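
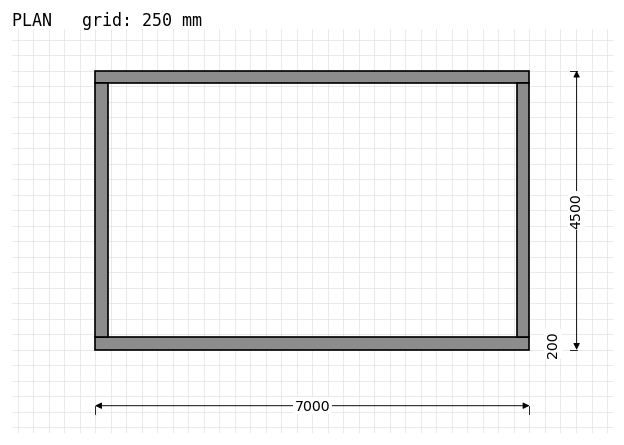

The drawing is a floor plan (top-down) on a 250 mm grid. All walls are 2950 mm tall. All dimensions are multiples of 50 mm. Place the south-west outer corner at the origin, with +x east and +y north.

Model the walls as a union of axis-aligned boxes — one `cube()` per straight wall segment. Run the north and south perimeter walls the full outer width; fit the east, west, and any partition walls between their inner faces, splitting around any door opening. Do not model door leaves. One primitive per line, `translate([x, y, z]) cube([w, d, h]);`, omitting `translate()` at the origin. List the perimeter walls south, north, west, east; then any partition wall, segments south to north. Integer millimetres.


cube([7000, 200, 2950]);
translate([0, 4300, 0]) cube([7000, 200, 2950]);
translate([0, 200, 0]) cube([200, 4100, 2950]);
translate([6800, 200, 0]) cube([200, 4100, 2950]);


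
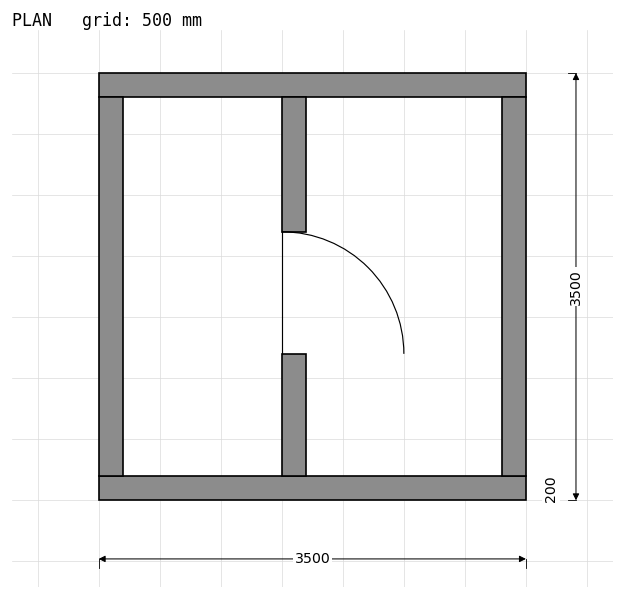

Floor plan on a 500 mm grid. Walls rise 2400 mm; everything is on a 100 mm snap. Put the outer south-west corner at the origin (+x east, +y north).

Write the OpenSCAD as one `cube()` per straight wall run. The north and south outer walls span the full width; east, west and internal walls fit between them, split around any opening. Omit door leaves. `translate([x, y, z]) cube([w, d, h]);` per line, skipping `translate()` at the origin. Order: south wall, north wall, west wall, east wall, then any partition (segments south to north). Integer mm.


cube([3500, 200, 2400]);
translate([0, 3300, 0]) cube([3500, 200, 2400]);
translate([0, 200, 0]) cube([200, 3100, 2400]);
translate([3300, 200, 0]) cube([200, 3100, 2400]);
translate([1500, 200, 0]) cube([200, 1000, 2400]);
translate([1500, 2200, 0]) cube([200, 1100, 2400]);


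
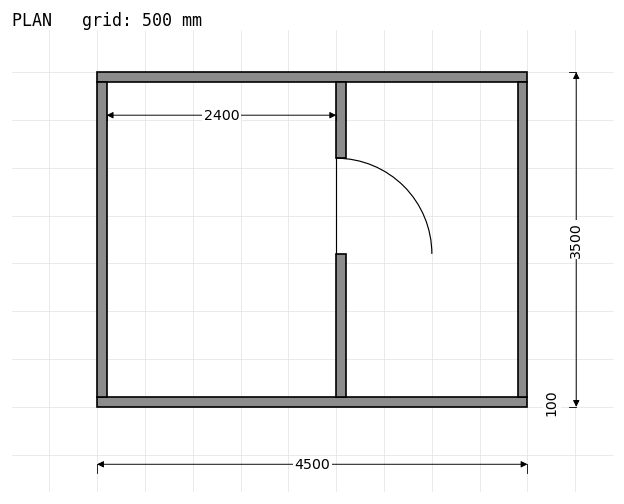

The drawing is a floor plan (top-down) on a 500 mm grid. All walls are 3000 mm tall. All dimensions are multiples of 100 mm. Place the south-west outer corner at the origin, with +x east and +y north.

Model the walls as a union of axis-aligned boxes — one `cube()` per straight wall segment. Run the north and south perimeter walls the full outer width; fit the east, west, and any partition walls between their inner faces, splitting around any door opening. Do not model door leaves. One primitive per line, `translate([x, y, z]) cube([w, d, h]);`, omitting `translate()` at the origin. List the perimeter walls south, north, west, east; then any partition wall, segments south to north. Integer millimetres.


cube([4500, 100, 3000]);
translate([0, 3400, 0]) cube([4500, 100, 3000]);
translate([0, 100, 0]) cube([100, 3300, 3000]);
translate([4400, 100, 0]) cube([100, 3300, 3000]);
translate([2500, 100, 0]) cube([100, 1500, 3000]);
translate([2500, 2600, 0]) cube([100, 800, 3000]);


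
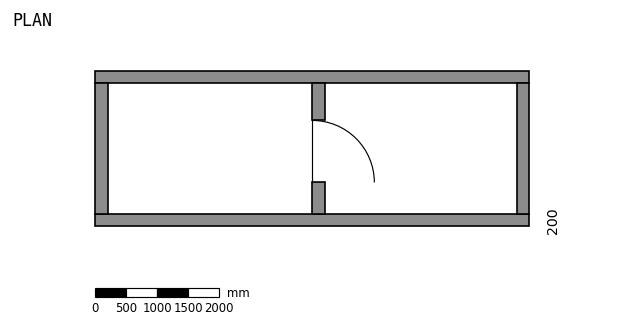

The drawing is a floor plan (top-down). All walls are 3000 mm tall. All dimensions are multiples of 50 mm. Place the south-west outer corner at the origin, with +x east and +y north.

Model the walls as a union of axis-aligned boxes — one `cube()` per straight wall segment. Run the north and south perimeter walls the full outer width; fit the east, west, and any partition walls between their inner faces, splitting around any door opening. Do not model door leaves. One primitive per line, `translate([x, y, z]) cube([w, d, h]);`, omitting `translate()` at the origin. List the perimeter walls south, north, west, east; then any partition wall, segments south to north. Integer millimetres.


cube([7000, 200, 3000]);
translate([0, 2300, 0]) cube([7000, 200, 3000]);
translate([0, 200, 0]) cube([200, 2100, 3000]);
translate([6800, 200, 0]) cube([200, 2100, 3000]);
translate([3500, 200, 0]) cube([200, 500, 3000]);
translate([3500, 1700, 0]) cube([200, 600, 3000]);


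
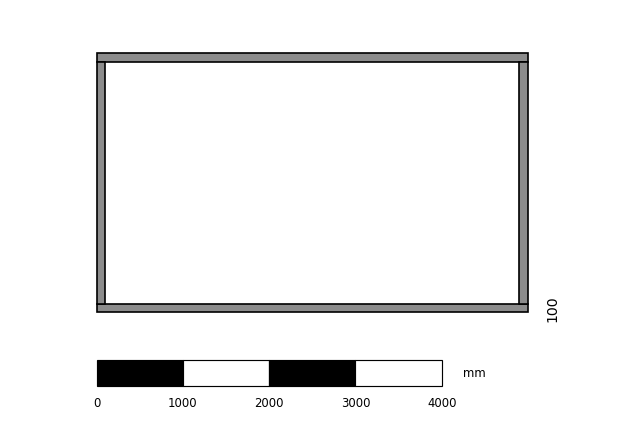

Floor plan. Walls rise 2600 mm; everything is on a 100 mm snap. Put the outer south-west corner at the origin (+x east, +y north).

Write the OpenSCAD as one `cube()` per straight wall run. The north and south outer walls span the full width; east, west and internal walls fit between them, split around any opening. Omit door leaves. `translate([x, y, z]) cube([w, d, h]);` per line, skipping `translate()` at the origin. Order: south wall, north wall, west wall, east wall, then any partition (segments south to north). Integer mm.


cube([5000, 100, 2600]);
translate([0, 2900, 0]) cube([5000, 100, 2600]);
translate([0, 100, 0]) cube([100, 2800, 2600]);
translate([4900, 100, 0]) cube([100, 2800, 2600]);


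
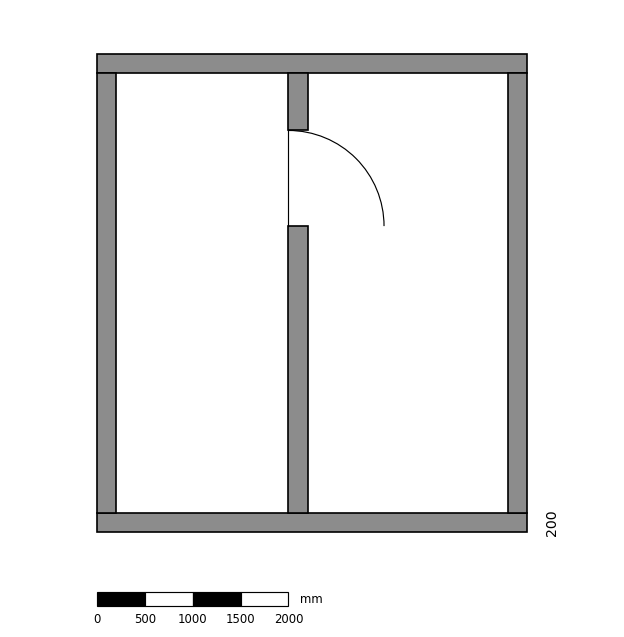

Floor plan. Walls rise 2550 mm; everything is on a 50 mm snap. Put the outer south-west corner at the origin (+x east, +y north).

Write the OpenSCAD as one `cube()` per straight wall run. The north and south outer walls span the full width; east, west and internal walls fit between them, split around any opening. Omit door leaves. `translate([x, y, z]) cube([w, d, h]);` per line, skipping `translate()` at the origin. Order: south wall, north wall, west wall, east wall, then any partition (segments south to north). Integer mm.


cube([4500, 200, 2550]);
translate([0, 4800, 0]) cube([4500, 200, 2550]);
translate([0, 200, 0]) cube([200, 4600, 2550]);
translate([4300, 200, 0]) cube([200, 4600, 2550]);
translate([2000, 200, 0]) cube([200, 3000, 2550]);
translate([2000, 4200, 0]) cube([200, 600, 2550]);


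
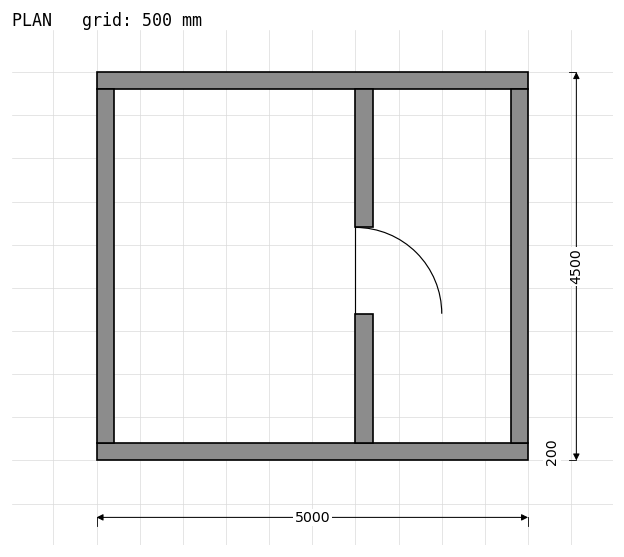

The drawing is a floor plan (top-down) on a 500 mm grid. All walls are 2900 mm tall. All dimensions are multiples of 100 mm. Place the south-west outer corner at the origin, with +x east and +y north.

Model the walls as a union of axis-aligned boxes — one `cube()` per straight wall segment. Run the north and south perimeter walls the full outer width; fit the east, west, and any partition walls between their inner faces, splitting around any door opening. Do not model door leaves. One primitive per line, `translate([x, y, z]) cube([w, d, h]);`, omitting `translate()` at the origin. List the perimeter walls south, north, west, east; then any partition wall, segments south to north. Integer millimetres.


cube([5000, 200, 2900]);
translate([0, 4300, 0]) cube([5000, 200, 2900]);
translate([0, 200, 0]) cube([200, 4100, 2900]);
translate([4800, 200, 0]) cube([200, 4100, 2900]);
translate([3000, 200, 0]) cube([200, 1500, 2900]);
translate([3000, 2700, 0]) cube([200, 1600, 2900]);


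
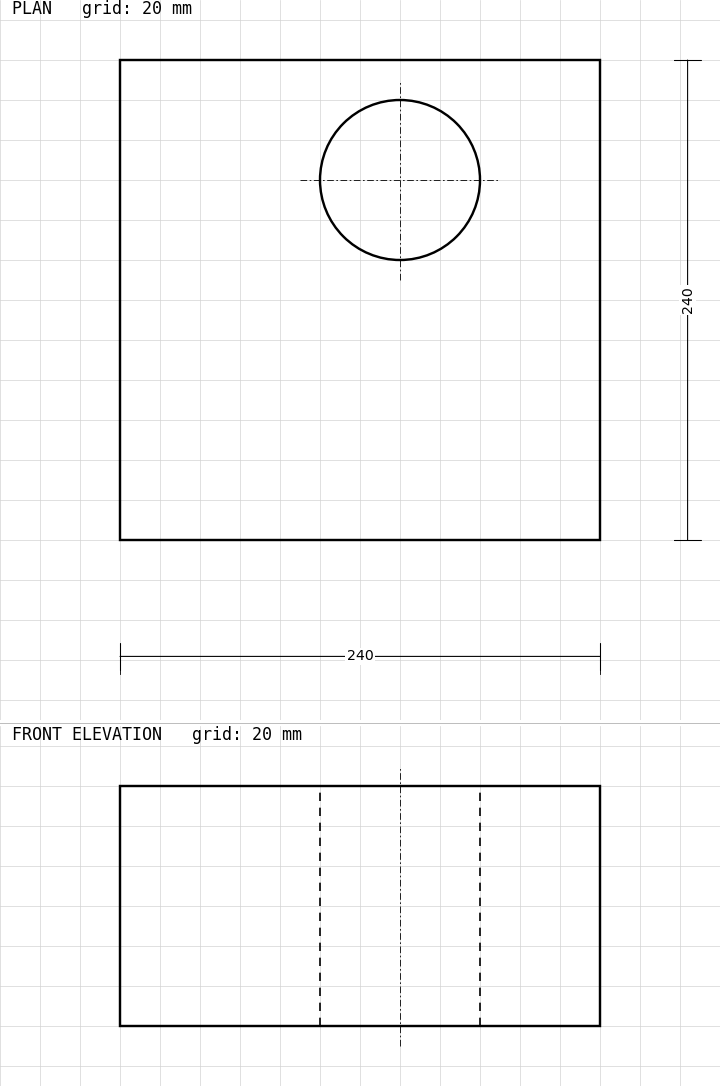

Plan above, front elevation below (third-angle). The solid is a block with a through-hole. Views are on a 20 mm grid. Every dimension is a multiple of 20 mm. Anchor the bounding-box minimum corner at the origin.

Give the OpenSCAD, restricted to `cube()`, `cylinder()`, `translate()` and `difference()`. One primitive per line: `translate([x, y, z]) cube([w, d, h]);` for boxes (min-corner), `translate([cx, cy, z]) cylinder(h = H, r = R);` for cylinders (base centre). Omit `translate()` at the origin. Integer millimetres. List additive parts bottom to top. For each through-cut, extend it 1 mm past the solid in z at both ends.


difference() {
  cube([240, 240, 120]);
  translate([140, 180, -1]) cylinder(h = 122, r = 40);
}


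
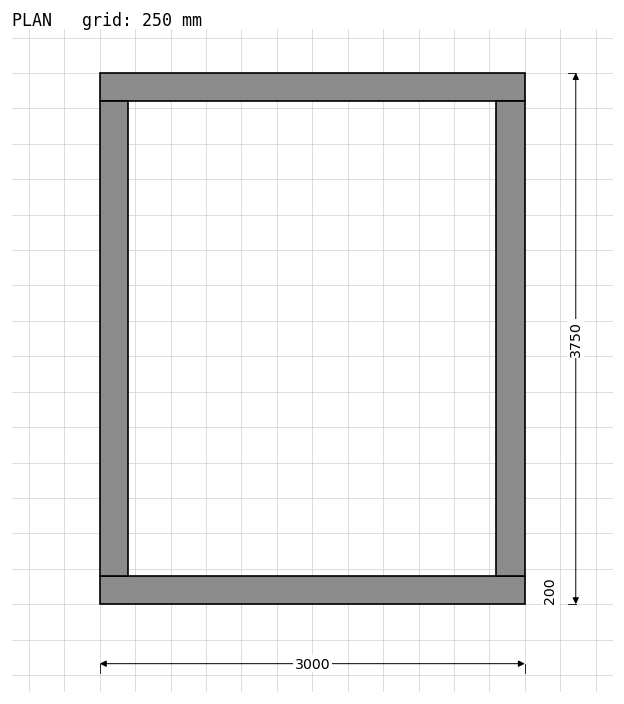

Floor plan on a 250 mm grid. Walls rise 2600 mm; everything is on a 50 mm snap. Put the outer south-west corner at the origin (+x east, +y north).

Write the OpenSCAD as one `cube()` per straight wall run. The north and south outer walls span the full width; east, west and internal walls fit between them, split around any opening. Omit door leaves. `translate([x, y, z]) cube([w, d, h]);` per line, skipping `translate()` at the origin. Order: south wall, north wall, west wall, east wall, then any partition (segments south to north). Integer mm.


cube([3000, 200, 2600]);
translate([0, 3550, 0]) cube([3000, 200, 2600]);
translate([0, 200, 0]) cube([200, 3350, 2600]);
translate([2800, 200, 0]) cube([200, 3350, 2600]);


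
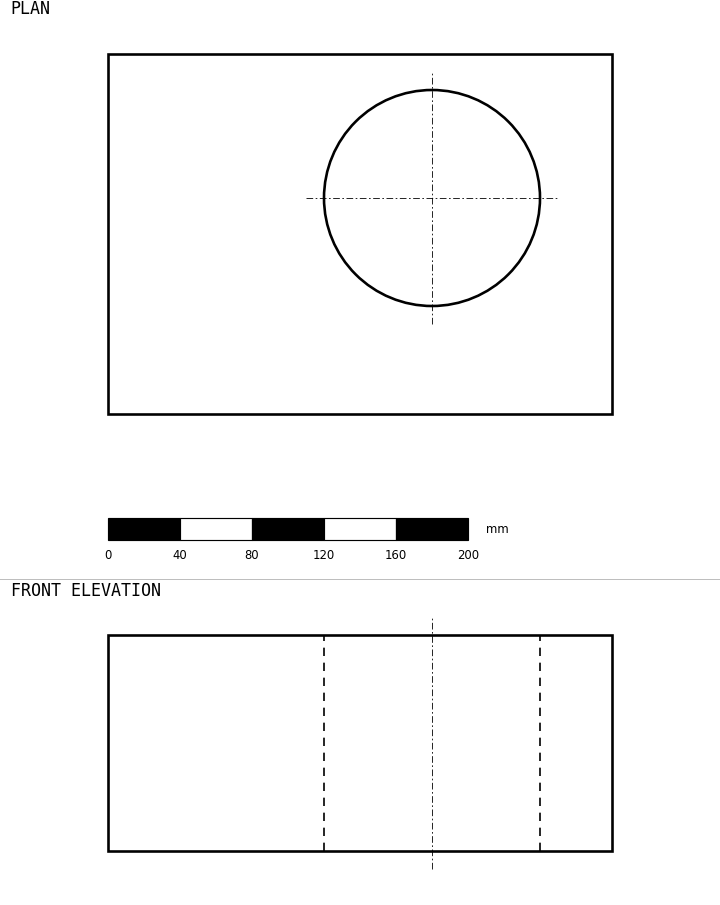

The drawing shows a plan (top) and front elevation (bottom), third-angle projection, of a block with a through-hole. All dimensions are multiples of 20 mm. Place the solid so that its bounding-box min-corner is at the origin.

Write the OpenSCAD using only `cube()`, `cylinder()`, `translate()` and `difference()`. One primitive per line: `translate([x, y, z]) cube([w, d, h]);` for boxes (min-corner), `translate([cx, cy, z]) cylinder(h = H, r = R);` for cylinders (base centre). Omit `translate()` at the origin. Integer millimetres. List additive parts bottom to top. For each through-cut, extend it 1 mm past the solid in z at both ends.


difference() {
  cube([280, 200, 120]);
  translate([180, 120, -1]) cylinder(h = 122, r = 60);
}


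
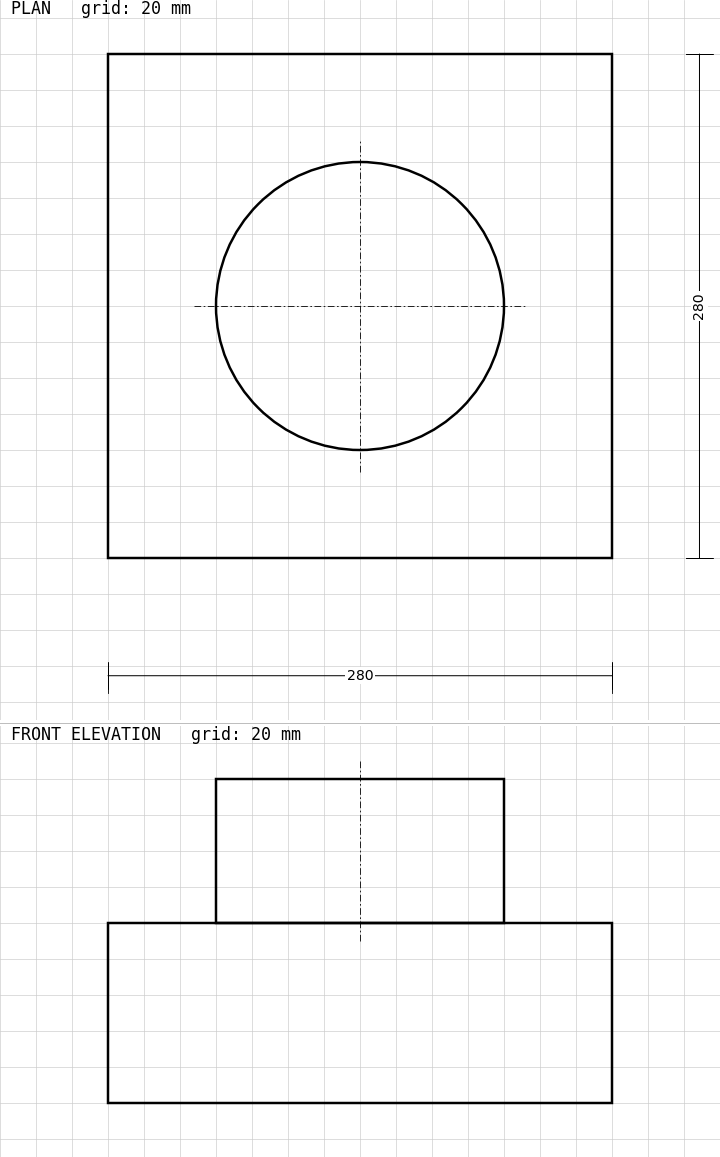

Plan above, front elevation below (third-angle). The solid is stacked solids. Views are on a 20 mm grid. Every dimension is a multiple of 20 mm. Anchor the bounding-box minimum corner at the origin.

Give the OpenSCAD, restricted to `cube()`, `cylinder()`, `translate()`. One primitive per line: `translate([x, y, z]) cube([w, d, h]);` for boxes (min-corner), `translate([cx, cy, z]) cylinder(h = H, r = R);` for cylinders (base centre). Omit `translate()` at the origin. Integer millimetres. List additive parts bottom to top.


cube([280, 280, 100]);
translate([140, 140, 100]) cylinder(h = 80, r = 80);


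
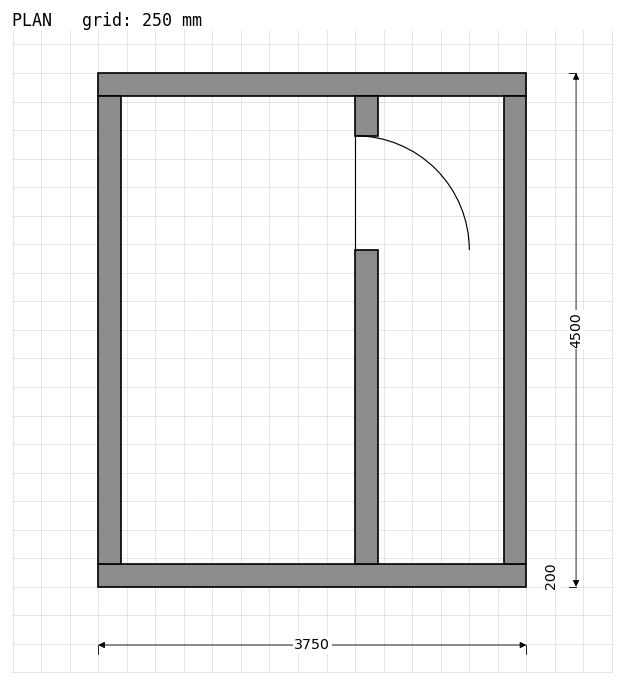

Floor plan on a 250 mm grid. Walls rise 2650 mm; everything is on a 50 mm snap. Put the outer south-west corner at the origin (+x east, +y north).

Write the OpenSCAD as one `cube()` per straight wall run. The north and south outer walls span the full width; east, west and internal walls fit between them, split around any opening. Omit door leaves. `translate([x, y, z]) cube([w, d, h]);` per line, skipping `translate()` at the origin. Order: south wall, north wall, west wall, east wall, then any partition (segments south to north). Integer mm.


cube([3750, 200, 2650]);
translate([0, 4300, 0]) cube([3750, 200, 2650]);
translate([0, 200, 0]) cube([200, 4100, 2650]);
translate([3550, 200, 0]) cube([200, 4100, 2650]);
translate([2250, 200, 0]) cube([200, 2750, 2650]);
translate([2250, 3950, 0]) cube([200, 350, 2650]);


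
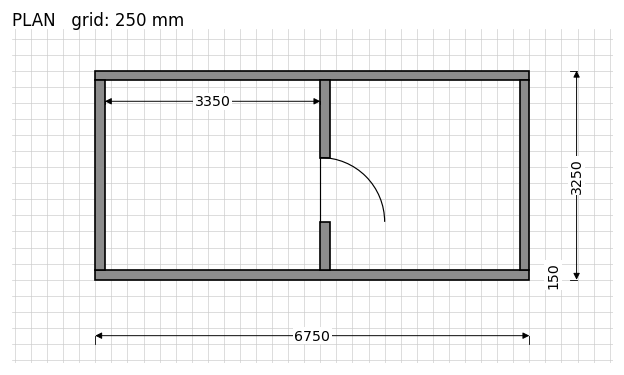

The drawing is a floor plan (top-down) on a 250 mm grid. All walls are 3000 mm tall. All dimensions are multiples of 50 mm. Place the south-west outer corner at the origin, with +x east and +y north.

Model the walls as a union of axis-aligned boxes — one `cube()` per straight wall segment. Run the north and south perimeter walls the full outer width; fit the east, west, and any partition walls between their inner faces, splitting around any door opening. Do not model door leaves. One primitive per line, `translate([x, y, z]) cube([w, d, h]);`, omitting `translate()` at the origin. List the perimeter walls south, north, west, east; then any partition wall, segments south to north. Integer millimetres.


cube([6750, 150, 3000]);
translate([0, 3100, 0]) cube([6750, 150, 3000]);
translate([0, 150, 0]) cube([150, 2950, 3000]);
translate([6600, 150, 0]) cube([150, 2950, 3000]);
translate([3500, 150, 0]) cube([150, 750, 3000]);
translate([3500, 1900, 0]) cube([150, 1200, 3000]);


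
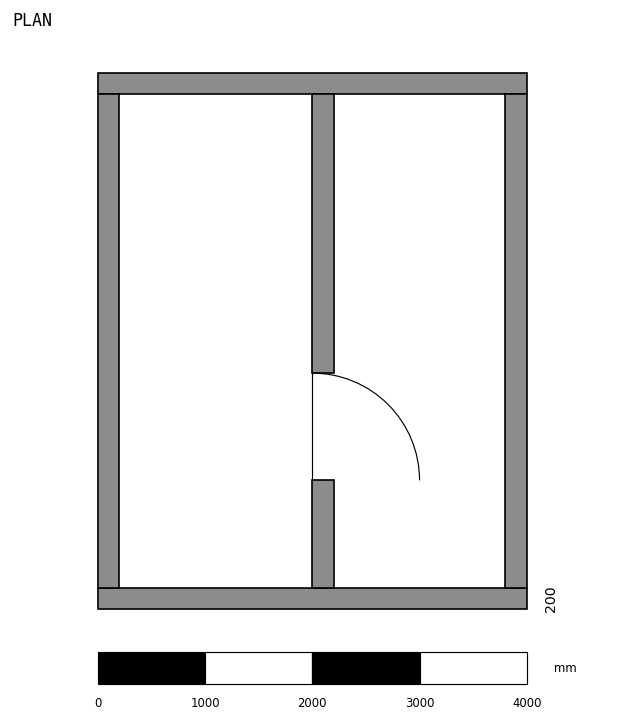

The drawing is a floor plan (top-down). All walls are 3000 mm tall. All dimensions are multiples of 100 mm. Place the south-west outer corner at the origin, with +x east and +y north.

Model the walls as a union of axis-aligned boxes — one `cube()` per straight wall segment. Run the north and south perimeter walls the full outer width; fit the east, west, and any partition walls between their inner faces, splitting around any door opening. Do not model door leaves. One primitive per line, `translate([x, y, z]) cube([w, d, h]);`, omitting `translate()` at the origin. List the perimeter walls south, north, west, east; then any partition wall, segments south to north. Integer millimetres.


cube([4000, 200, 3000]);
translate([0, 4800, 0]) cube([4000, 200, 3000]);
translate([0, 200, 0]) cube([200, 4600, 3000]);
translate([3800, 200, 0]) cube([200, 4600, 3000]);
translate([2000, 200, 0]) cube([200, 1000, 3000]);
translate([2000, 2200, 0]) cube([200, 2600, 3000]);


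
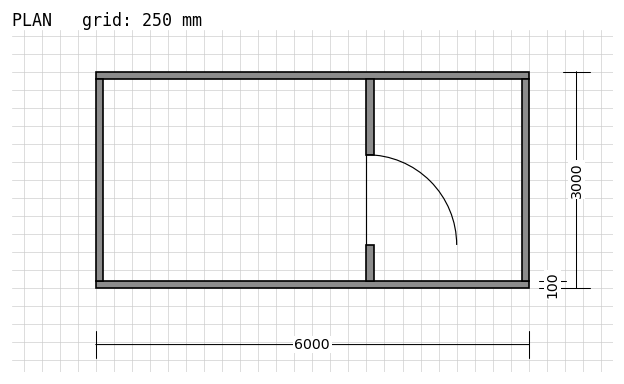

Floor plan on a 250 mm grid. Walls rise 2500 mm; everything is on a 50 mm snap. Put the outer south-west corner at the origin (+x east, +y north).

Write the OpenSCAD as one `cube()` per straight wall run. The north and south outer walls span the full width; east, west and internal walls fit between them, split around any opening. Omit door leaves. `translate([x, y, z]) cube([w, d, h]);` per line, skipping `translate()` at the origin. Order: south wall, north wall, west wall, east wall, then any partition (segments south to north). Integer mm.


cube([6000, 100, 2500]);
translate([0, 2900, 0]) cube([6000, 100, 2500]);
translate([0, 100, 0]) cube([100, 2800, 2500]);
translate([5900, 100, 0]) cube([100, 2800, 2500]);
translate([3750, 100, 0]) cube([100, 500, 2500]);
translate([3750, 1850, 0]) cube([100, 1050, 2500]);


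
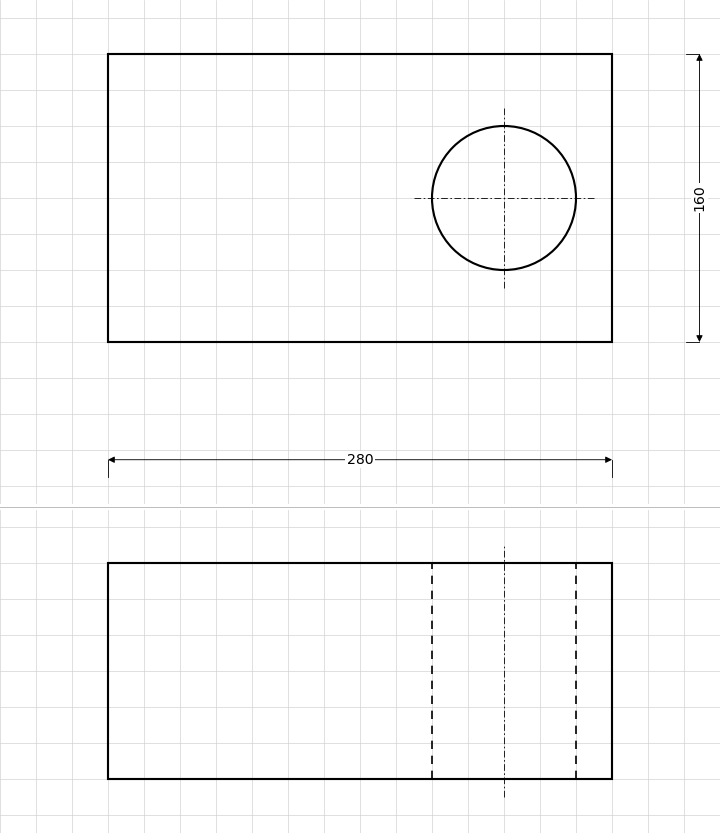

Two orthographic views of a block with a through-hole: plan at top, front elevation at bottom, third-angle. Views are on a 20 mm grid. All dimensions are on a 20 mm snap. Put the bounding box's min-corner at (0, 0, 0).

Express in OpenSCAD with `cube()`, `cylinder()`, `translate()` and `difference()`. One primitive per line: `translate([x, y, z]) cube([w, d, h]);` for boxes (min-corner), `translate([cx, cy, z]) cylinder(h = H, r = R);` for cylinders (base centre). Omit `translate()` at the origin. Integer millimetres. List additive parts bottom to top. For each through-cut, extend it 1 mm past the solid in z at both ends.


difference() {
  cube([280, 160, 120]);
  translate([220, 80, -1]) cylinder(h = 122, r = 40);
}


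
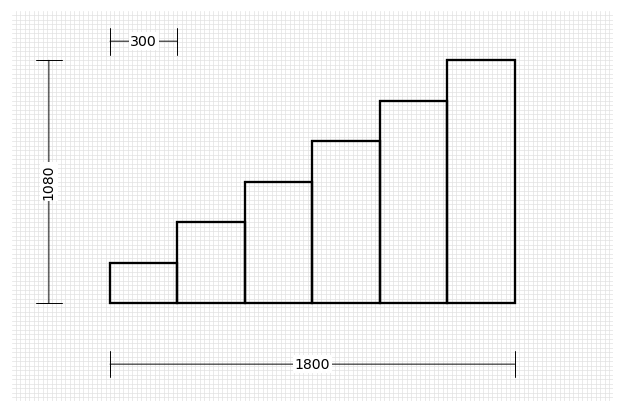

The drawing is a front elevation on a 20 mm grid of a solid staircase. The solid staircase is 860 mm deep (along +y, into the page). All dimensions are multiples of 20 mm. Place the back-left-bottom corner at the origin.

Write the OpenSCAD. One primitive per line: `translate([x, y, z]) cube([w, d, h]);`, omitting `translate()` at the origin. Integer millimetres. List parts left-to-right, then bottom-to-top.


cube([300, 860, 180]);
translate([300, 0, 0]) cube([300, 860, 360]);
translate([600, 0, 0]) cube([300, 860, 540]);
translate([900, 0, 0]) cube([300, 860, 720]);
translate([1200, 0, 0]) cube([300, 860, 900]);
translate([1500, 0, 0]) cube([300, 860, 1080]);


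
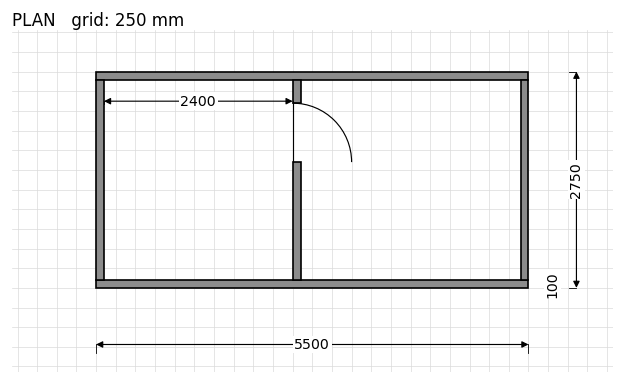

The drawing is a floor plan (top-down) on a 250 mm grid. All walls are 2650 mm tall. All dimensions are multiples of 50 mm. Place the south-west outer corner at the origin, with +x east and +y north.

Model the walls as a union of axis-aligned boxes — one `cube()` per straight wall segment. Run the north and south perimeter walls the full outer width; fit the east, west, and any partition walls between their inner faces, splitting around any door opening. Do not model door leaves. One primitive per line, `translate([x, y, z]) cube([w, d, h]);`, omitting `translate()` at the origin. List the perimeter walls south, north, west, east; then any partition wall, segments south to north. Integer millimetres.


cube([5500, 100, 2650]);
translate([0, 2650, 0]) cube([5500, 100, 2650]);
translate([0, 100, 0]) cube([100, 2550, 2650]);
translate([5400, 100, 0]) cube([100, 2550, 2650]);
translate([2500, 100, 0]) cube([100, 1500, 2650]);
translate([2500, 2350, 0]) cube([100, 300, 2650]);


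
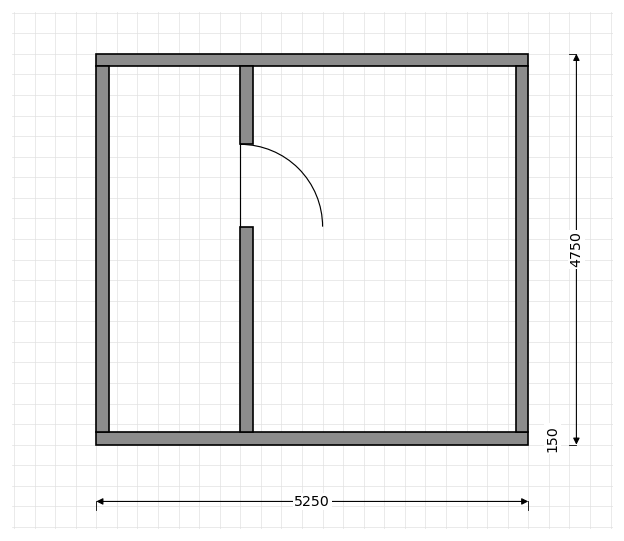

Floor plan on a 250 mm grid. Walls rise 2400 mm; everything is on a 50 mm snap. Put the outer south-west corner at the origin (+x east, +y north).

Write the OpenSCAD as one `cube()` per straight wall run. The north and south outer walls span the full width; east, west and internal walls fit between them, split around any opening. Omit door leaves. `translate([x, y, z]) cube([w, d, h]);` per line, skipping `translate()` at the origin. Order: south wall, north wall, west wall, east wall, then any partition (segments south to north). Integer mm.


cube([5250, 150, 2400]);
translate([0, 4600, 0]) cube([5250, 150, 2400]);
translate([0, 150, 0]) cube([150, 4450, 2400]);
translate([5100, 150, 0]) cube([150, 4450, 2400]);
translate([1750, 150, 0]) cube([150, 2500, 2400]);
translate([1750, 3650, 0]) cube([150, 950, 2400]);


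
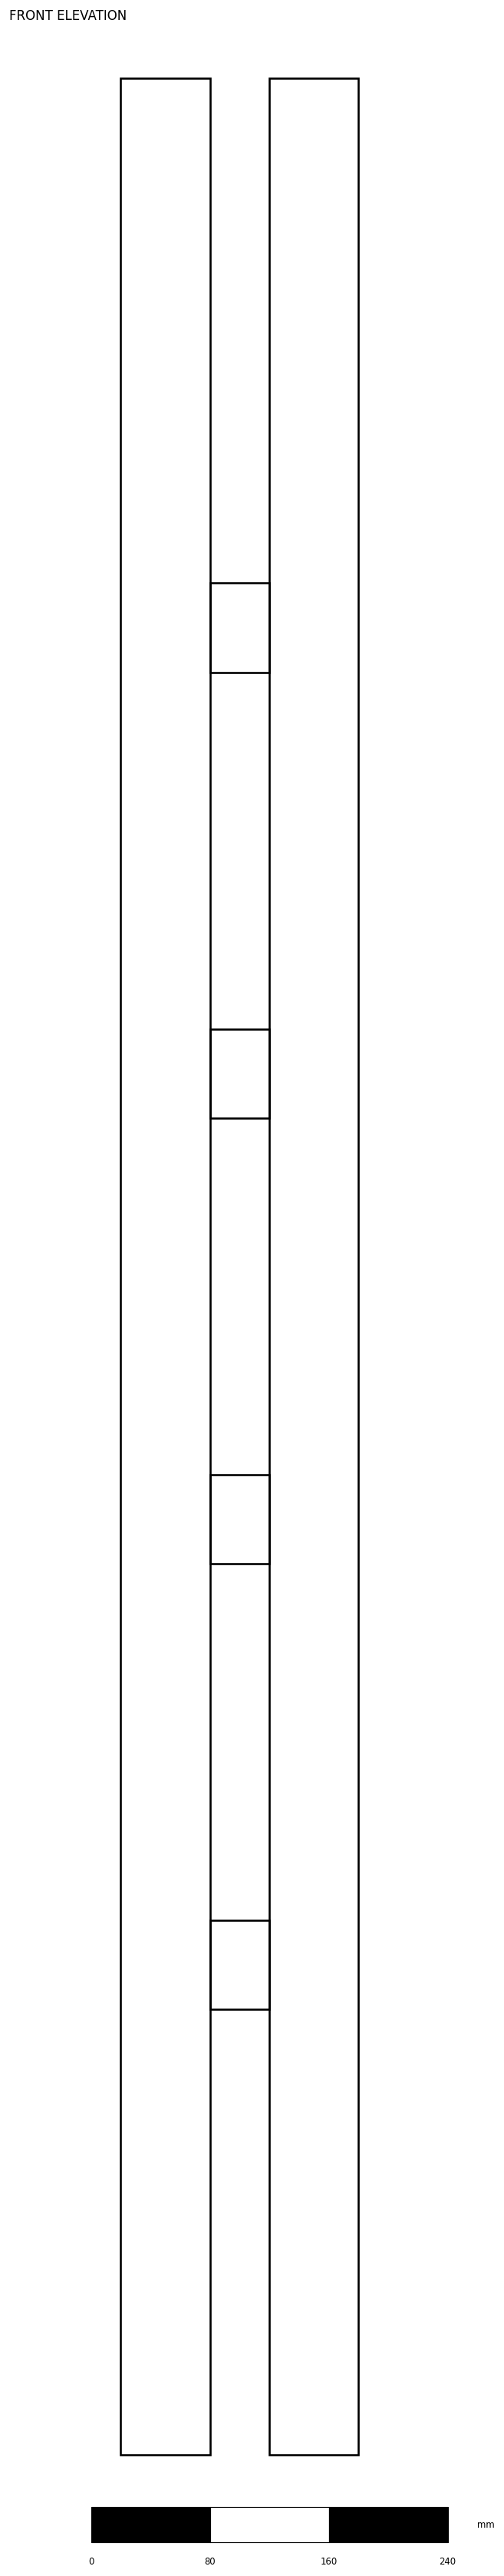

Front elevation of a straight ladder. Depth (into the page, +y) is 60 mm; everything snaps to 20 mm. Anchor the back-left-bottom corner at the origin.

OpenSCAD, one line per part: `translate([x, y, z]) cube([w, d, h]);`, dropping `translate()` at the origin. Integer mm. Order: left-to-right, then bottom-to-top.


cube([60, 60, 1600]);
translate([60, 0, 300]) cube([40, 60, 60]);
translate([60, 0, 600]) cube([40, 60, 60]);
translate([60, 0, 900]) cube([40, 60, 60]);
translate([60, 0, 1200]) cube([40, 60, 60]);
translate([100, 0, 0]) cube([60, 60, 1600]);


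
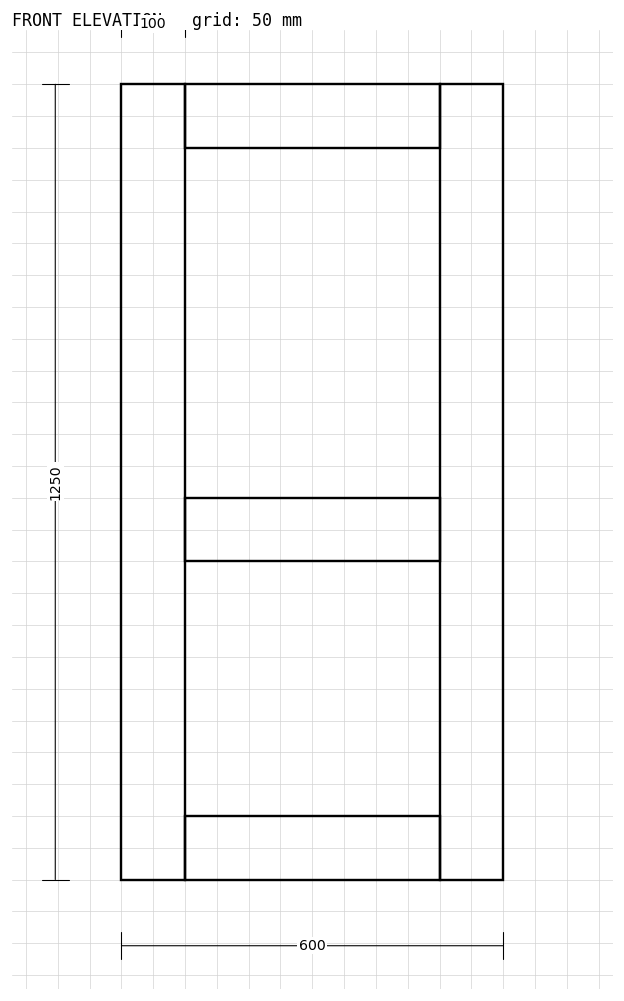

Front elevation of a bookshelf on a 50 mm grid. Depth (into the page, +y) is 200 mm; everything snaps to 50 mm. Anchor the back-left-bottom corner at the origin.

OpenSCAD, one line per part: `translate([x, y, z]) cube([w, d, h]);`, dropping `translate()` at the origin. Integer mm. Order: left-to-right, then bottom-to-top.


cube([100, 200, 1250]);
translate([100, 0, 0]) cube([400, 200, 100]);
translate([100, 0, 500]) cube([400, 200, 100]);
translate([100, 0, 1150]) cube([400, 200, 100]);
translate([500, 0, 0]) cube([100, 200, 1250]);


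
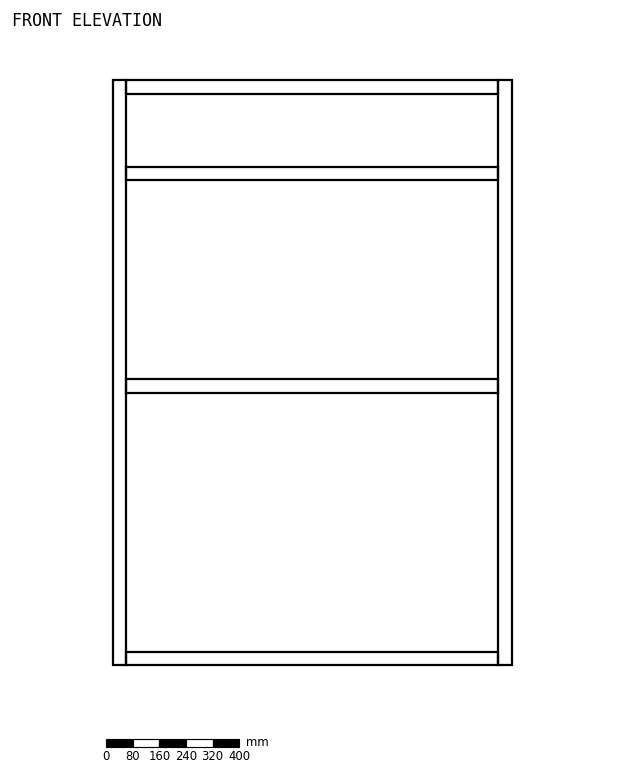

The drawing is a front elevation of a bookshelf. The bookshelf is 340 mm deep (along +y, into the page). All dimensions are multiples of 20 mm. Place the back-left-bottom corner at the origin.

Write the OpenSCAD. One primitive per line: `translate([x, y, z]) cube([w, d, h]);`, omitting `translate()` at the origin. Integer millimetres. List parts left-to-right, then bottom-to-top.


cube([40, 340, 1760]);
translate([40, 0, 0]) cube([1120, 340, 40]);
translate([40, 0, 820]) cube([1120, 340, 40]);
translate([40, 0, 1460]) cube([1120, 340, 40]);
translate([40, 0, 1720]) cube([1120, 340, 40]);
translate([1160, 0, 0]) cube([40, 340, 1760]);


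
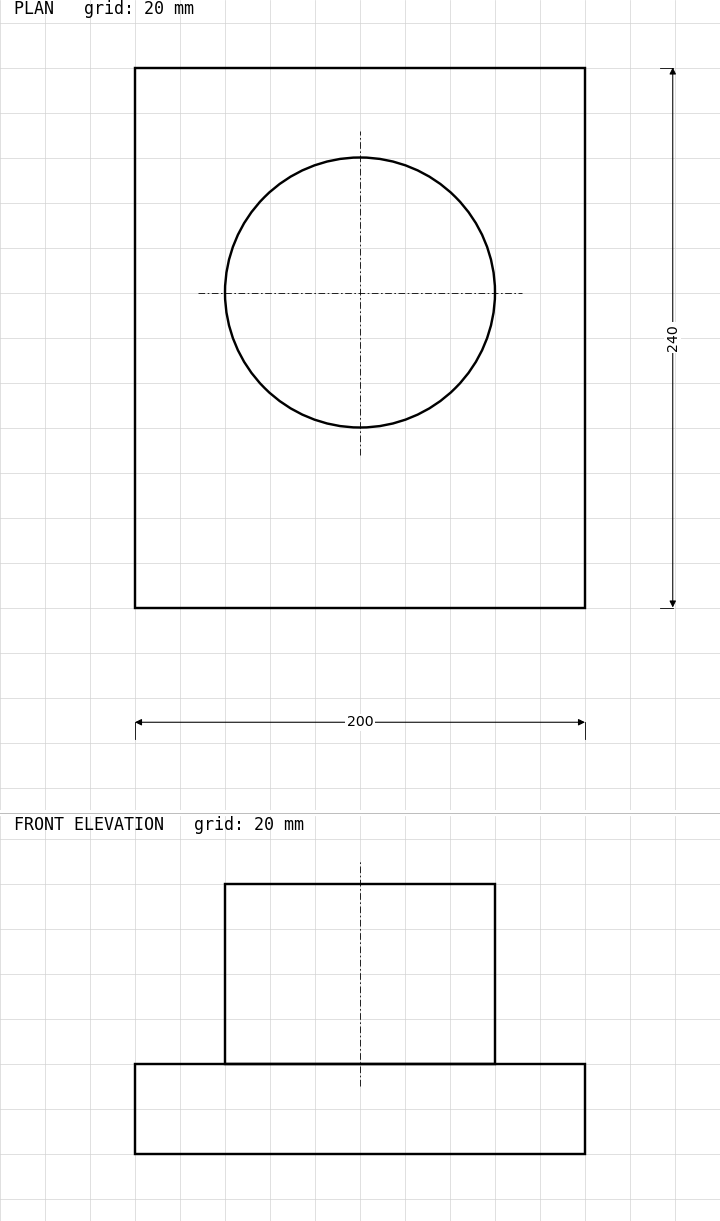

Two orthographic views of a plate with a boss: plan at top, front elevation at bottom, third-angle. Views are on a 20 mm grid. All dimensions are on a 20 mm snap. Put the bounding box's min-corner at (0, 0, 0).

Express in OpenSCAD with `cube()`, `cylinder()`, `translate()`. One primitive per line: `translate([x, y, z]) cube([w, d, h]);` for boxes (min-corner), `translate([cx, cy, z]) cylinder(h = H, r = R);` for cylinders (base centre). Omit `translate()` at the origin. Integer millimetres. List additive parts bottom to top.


cube([200, 240, 40]);
translate([100, 140, 40]) cylinder(h = 80, r = 60);


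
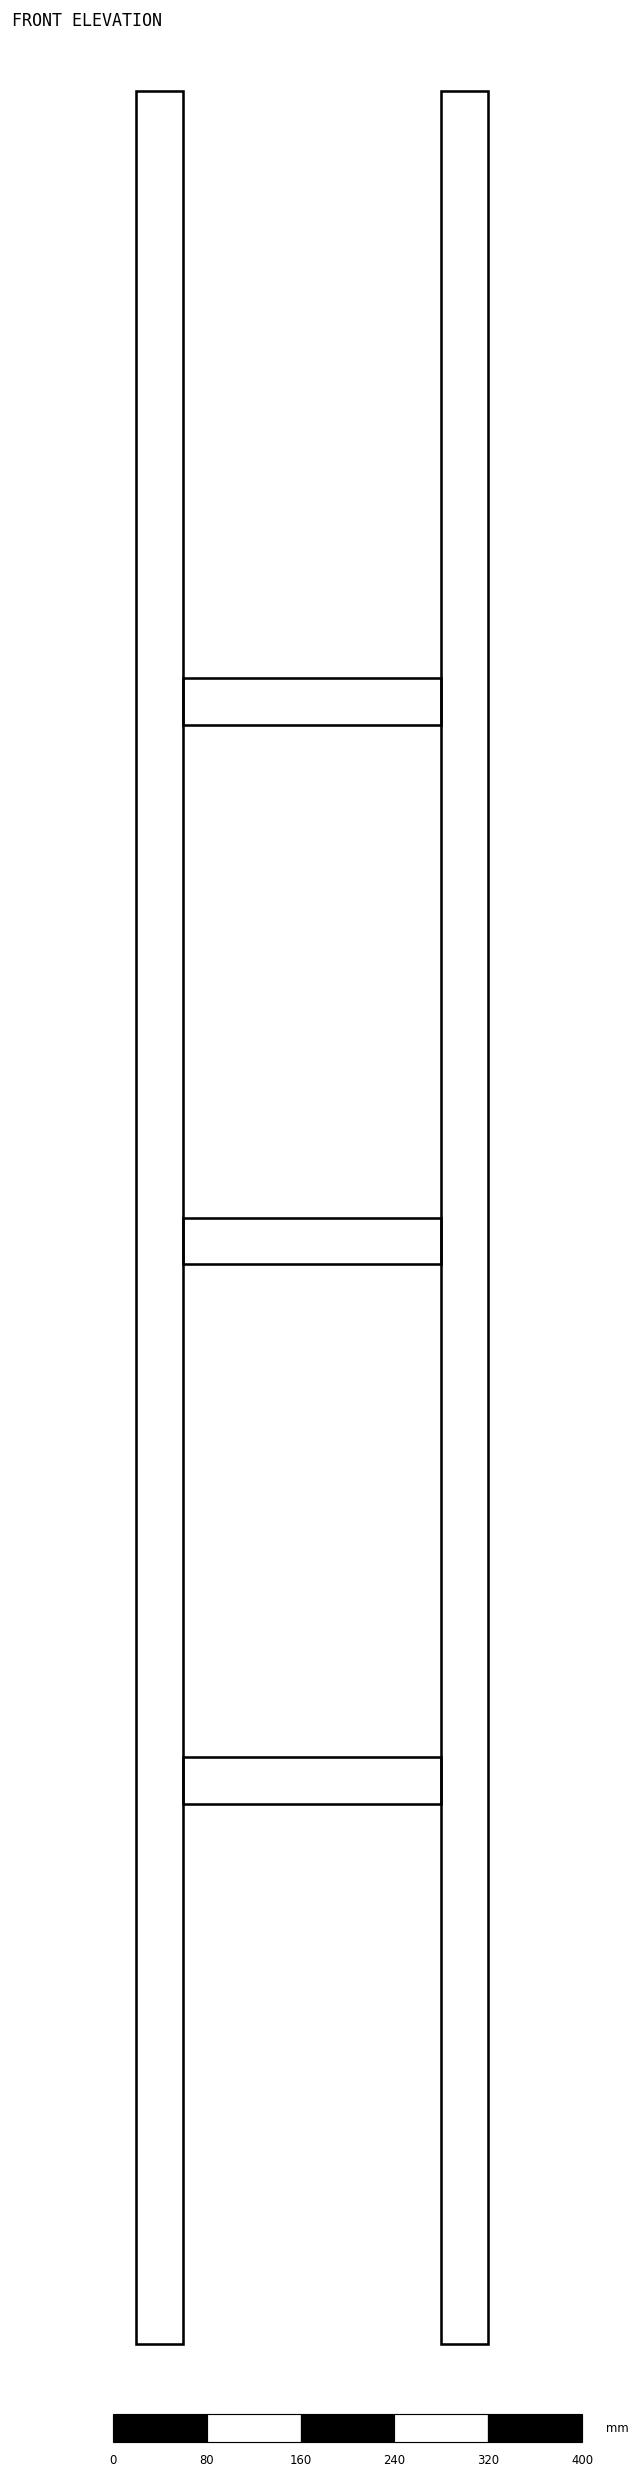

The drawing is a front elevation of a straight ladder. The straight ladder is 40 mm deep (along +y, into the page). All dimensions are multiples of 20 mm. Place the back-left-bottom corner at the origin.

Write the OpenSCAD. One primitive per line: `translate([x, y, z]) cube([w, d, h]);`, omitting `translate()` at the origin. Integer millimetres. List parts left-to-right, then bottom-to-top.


cube([40, 40, 1920]);
translate([40, 0, 460]) cube([220, 40, 40]);
translate([40, 0, 920]) cube([220, 40, 40]);
translate([40, 0, 1380]) cube([220, 40, 40]);
translate([260, 0, 0]) cube([40, 40, 1920]);


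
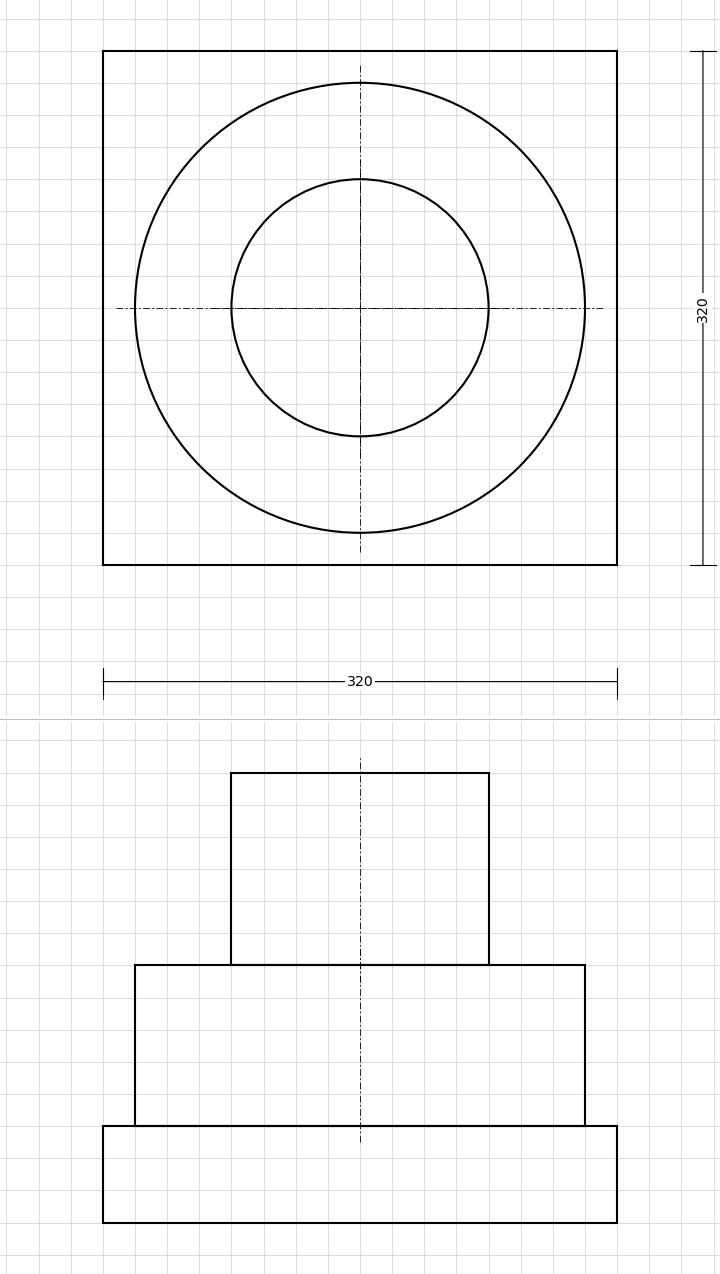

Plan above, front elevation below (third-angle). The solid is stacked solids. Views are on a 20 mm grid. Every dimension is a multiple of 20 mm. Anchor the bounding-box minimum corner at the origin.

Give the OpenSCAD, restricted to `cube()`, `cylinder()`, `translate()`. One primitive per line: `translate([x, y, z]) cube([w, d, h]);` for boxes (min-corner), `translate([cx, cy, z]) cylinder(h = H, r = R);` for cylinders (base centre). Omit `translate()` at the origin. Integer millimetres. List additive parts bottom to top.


cube([320, 320, 60]);
translate([160, 160, 60]) cylinder(h = 100, r = 140);
translate([160, 160, 160]) cylinder(h = 120, r = 80);


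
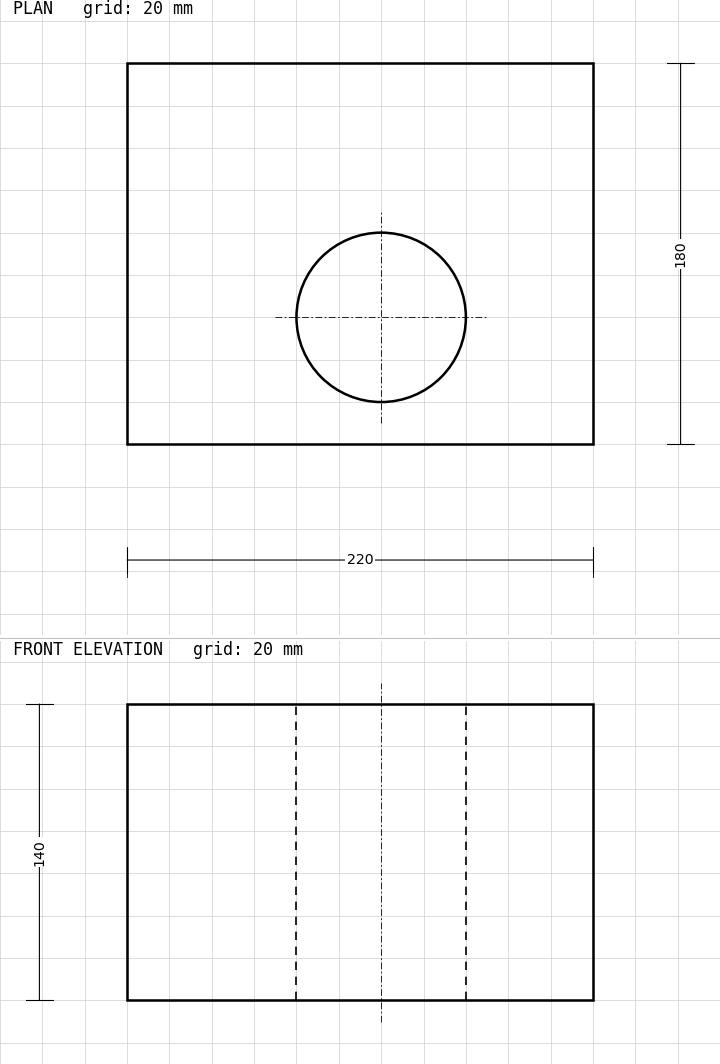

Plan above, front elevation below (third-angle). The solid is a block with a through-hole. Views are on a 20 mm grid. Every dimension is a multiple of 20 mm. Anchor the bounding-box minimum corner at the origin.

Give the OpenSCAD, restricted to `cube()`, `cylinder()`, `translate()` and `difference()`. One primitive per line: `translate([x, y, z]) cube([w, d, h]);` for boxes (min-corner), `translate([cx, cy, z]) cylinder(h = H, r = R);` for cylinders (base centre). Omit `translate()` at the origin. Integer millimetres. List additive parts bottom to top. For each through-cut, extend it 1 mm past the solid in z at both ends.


difference() {
  cube([220, 180, 140]);
  translate([120, 60, -1]) cylinder(h = 142, r = 40);
}


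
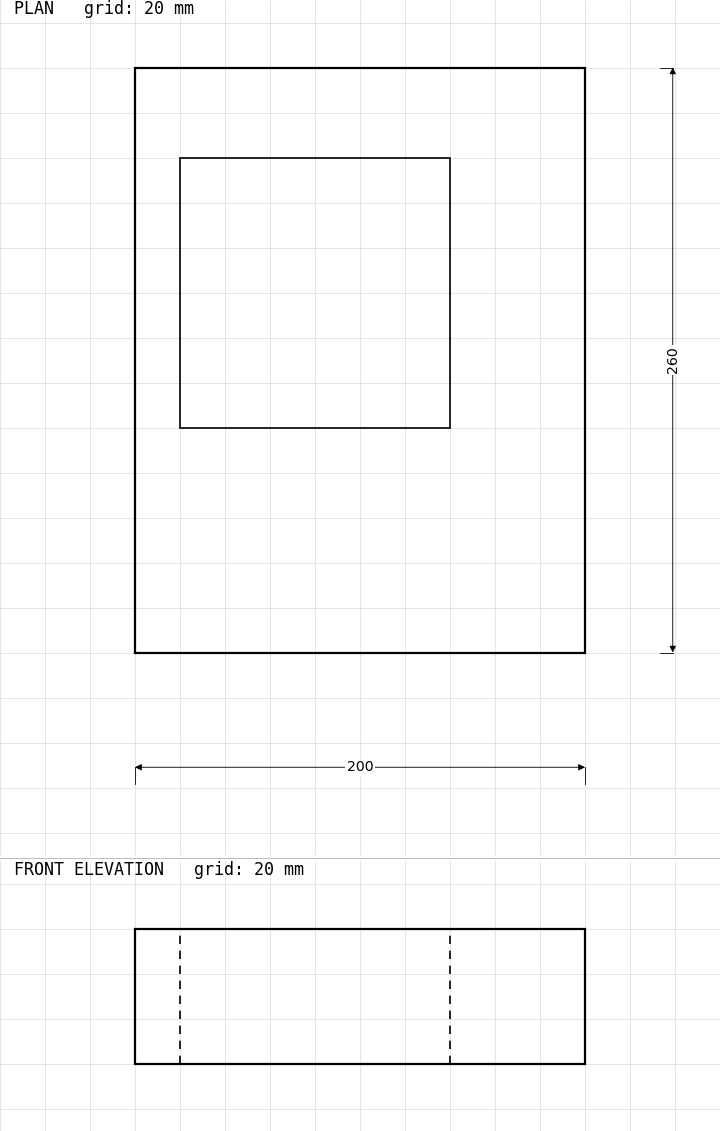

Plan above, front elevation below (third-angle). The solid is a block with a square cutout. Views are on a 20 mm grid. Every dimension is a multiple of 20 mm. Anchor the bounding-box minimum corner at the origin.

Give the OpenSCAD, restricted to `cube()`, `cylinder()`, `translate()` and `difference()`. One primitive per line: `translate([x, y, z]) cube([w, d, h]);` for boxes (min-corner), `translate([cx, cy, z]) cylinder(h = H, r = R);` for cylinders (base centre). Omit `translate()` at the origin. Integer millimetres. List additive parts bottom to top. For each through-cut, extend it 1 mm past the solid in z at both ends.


difference() {
  cube([200, 260, 60]);
  translate([20, 100, -1]) cube([120, 120, 62]);
}


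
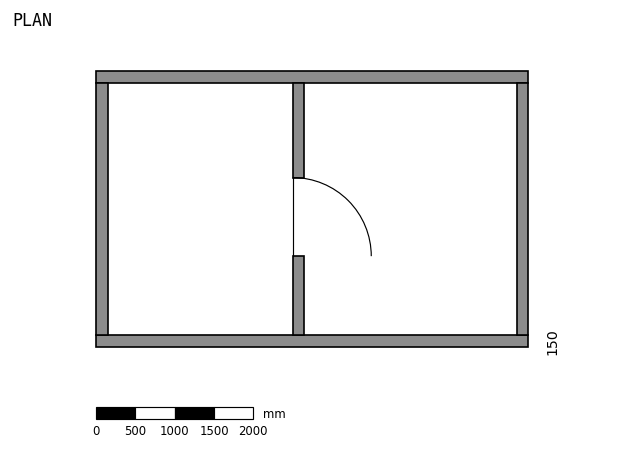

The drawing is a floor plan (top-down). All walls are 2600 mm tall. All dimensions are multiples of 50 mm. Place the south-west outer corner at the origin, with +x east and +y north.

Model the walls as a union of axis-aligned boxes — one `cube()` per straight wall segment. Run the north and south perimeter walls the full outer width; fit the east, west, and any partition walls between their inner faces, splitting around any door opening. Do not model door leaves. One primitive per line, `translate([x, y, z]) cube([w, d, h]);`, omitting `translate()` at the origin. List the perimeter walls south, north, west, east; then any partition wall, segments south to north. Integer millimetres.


cube([5500, 150, 2600]);
translate([0, 3350, 0]) cube([5500, 150, 2600]);
translate([0, 150, 0]) cube([150, 3200, 2600]);
translate([5350, 150, 0]) cube([150, 3200, 2600]);
translate([2500, 150, 0]) cube([150, 1000, 2600]);
translate([2500, 2150, 0]) cube([150, 1200, 2600]);


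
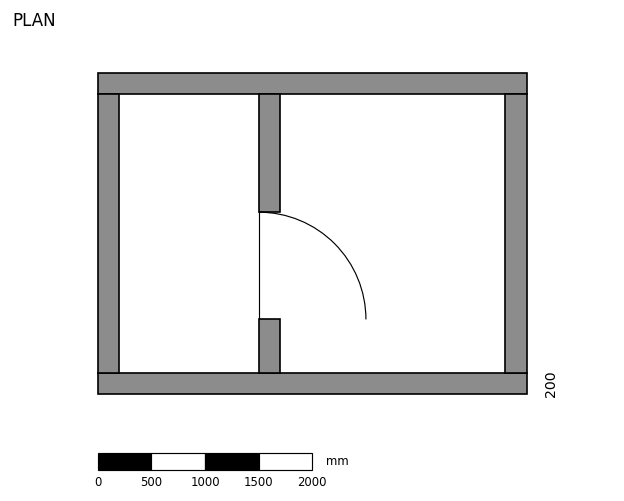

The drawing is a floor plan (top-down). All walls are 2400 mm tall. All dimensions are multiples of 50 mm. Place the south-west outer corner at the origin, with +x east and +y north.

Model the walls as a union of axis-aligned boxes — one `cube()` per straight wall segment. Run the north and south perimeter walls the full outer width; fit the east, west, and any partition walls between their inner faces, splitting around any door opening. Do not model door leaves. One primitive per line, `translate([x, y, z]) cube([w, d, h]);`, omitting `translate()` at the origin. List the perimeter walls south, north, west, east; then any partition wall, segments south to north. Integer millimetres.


cube([4000, 200, 2400]);
translate([0, 2800, 0]) cube([4000, 200, 2400]);
translate([0, 200, 0]) cube([200, 2600, 2400]);
translate([3800, 200, 0]) cube([200, 2600, 2400]);
translate([1500, 200, 0]) cube([200, 500, 2400]);
translate([1500, 1700, 0]) cube([200, 1100, 2400]);


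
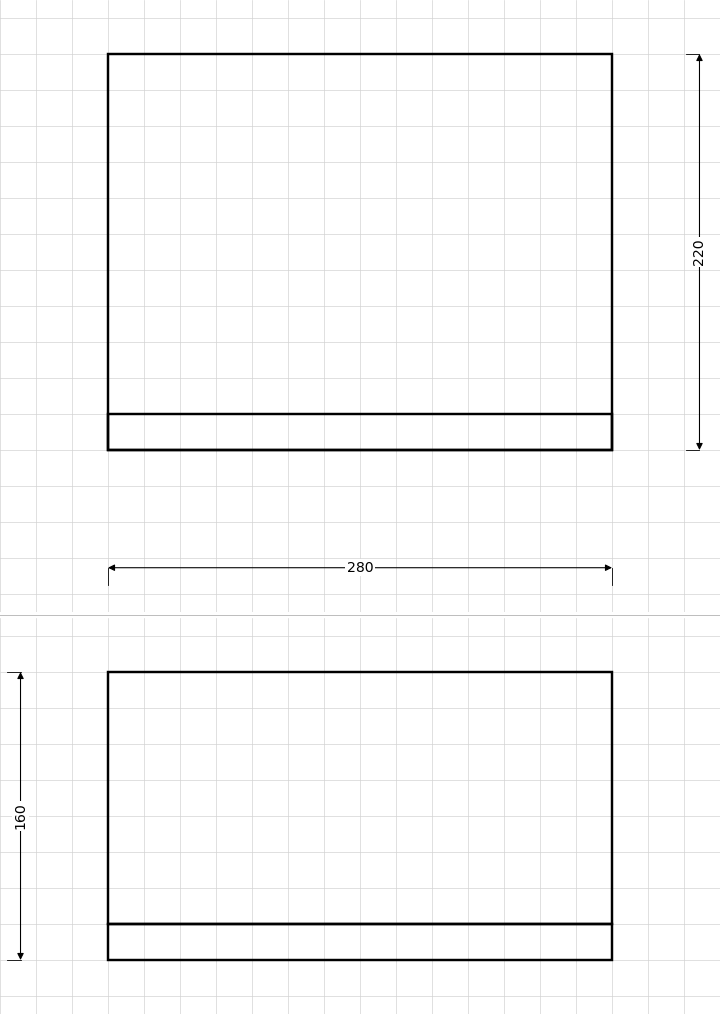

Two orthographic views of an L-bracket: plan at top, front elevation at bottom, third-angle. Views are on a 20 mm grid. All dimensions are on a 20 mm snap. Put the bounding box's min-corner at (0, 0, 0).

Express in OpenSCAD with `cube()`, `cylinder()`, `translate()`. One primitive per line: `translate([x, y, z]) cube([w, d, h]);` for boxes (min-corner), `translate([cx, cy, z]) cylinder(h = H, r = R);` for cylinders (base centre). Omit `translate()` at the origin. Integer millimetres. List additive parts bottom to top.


cube([280, 220, 20]);
translate([0, 0, 20]) cube([280, 20, 140]);


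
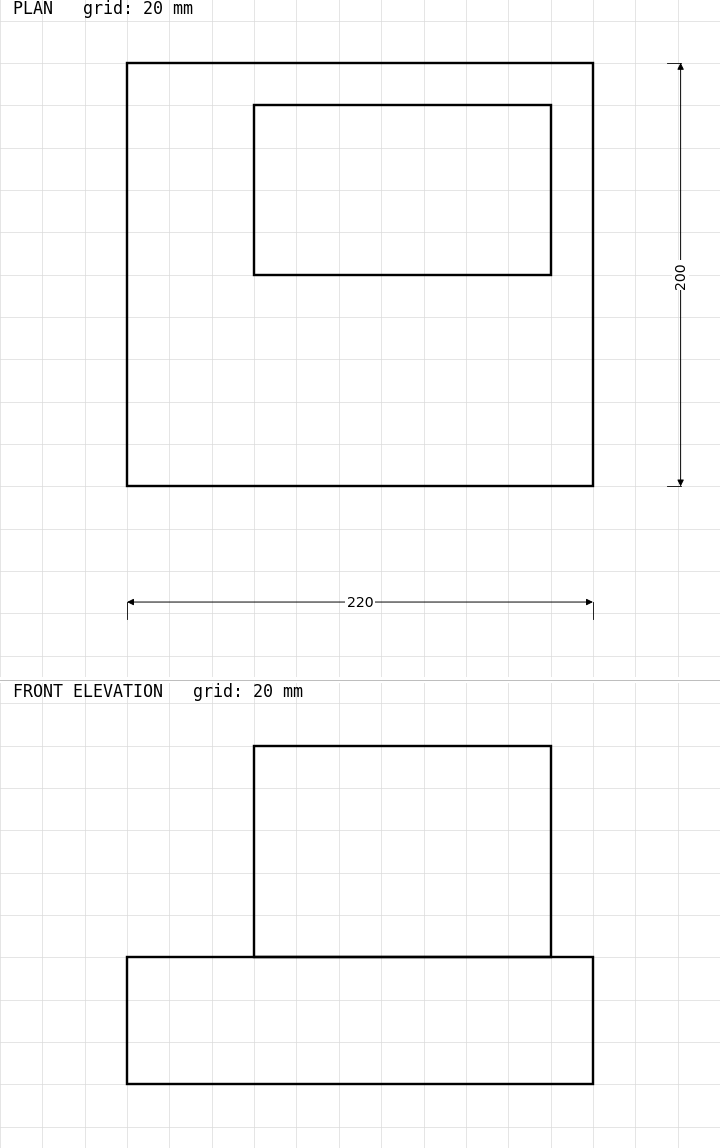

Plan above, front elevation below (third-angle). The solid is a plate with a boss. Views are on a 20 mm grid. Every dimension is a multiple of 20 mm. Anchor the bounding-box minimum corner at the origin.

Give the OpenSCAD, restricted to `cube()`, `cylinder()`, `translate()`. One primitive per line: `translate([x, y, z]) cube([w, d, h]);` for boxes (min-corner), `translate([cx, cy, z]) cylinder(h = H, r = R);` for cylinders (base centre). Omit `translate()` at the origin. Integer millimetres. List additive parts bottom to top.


cube([220, 200, 60]);
translate([60, 100, 60]) cube([140, 80, 100]);


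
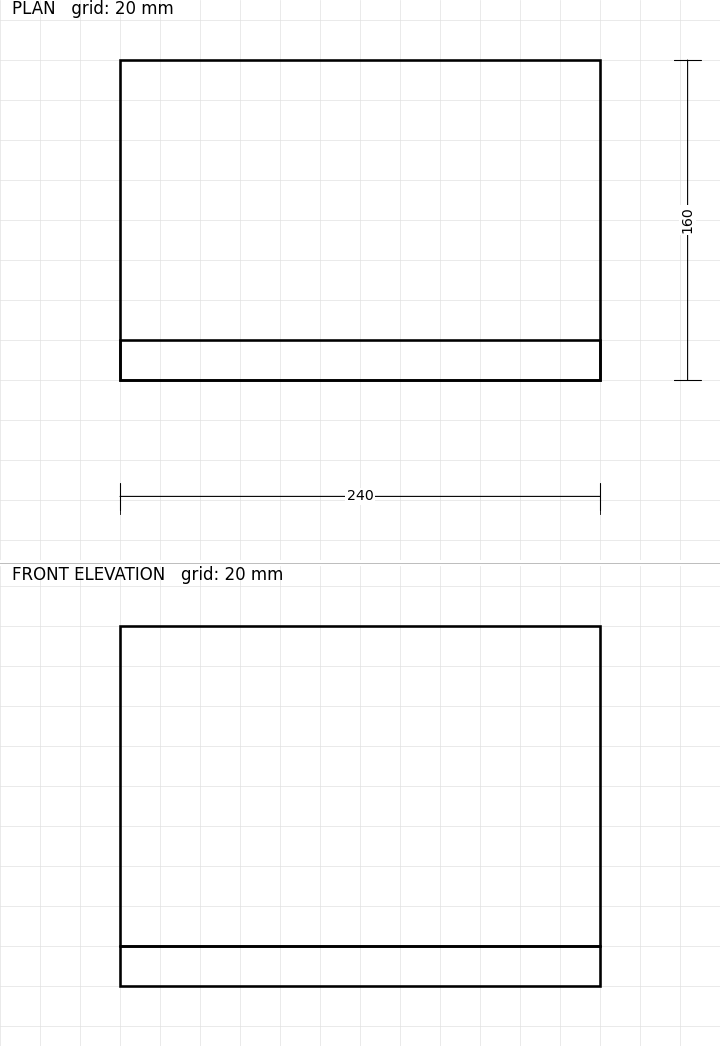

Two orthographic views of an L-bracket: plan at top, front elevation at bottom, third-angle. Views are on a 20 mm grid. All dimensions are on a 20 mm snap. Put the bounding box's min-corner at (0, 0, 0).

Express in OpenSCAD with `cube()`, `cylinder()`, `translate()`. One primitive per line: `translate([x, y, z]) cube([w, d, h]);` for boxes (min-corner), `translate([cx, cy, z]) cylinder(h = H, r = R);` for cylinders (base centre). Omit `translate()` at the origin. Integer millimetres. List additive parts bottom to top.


cube([240, 160, 20]);
translate([0, 0, 20]) cube([240, 20, 160]);


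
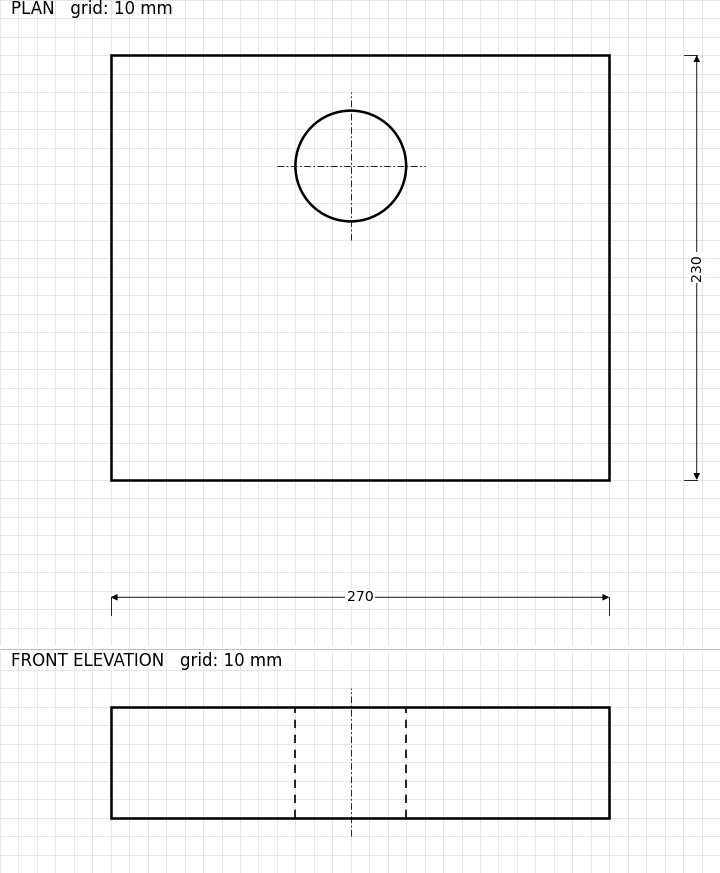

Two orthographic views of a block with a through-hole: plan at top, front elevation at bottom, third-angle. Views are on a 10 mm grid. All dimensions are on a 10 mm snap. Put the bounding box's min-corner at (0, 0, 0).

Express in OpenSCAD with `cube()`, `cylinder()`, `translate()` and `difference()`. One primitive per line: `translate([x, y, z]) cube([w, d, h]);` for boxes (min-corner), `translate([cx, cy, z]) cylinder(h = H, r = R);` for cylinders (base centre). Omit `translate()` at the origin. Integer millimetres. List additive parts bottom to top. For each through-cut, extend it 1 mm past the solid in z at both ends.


difference() {
  cube([270, 230, 60]);
  translate([130, 170, -1]) cylinder(h = 62, r = 30);
}


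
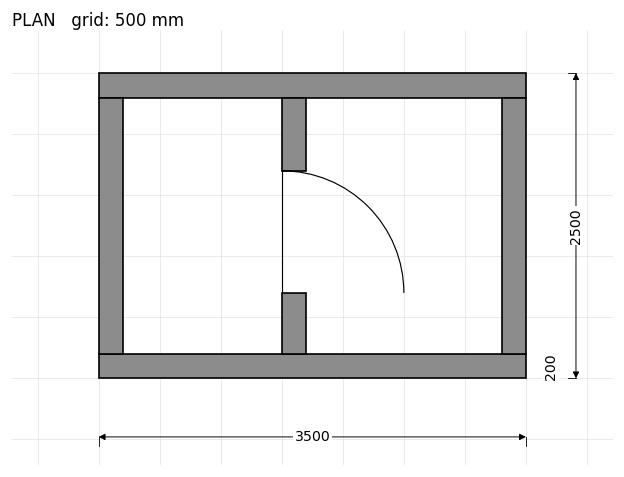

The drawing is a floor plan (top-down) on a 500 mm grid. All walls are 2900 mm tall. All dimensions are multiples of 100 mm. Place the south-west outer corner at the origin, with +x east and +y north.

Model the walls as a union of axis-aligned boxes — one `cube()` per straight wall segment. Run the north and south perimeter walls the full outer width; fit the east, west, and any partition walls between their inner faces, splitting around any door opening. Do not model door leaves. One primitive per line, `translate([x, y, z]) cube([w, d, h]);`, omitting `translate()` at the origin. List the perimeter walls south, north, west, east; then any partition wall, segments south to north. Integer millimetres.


cube([3500, 200, 2900]);
translate([0, 2300, 0]) cube([3500, 200, 2900]);
translate([0, 200, 0]) cube([200, 2100, 2900]);
translate([3300, 200, 0]) cube([200, 2100, 2900]);
translate([1500, 200, 0]) cube([200, 500, 2900]);
translate([1500, 1700, 0]) cube([200, 600, 2900]);


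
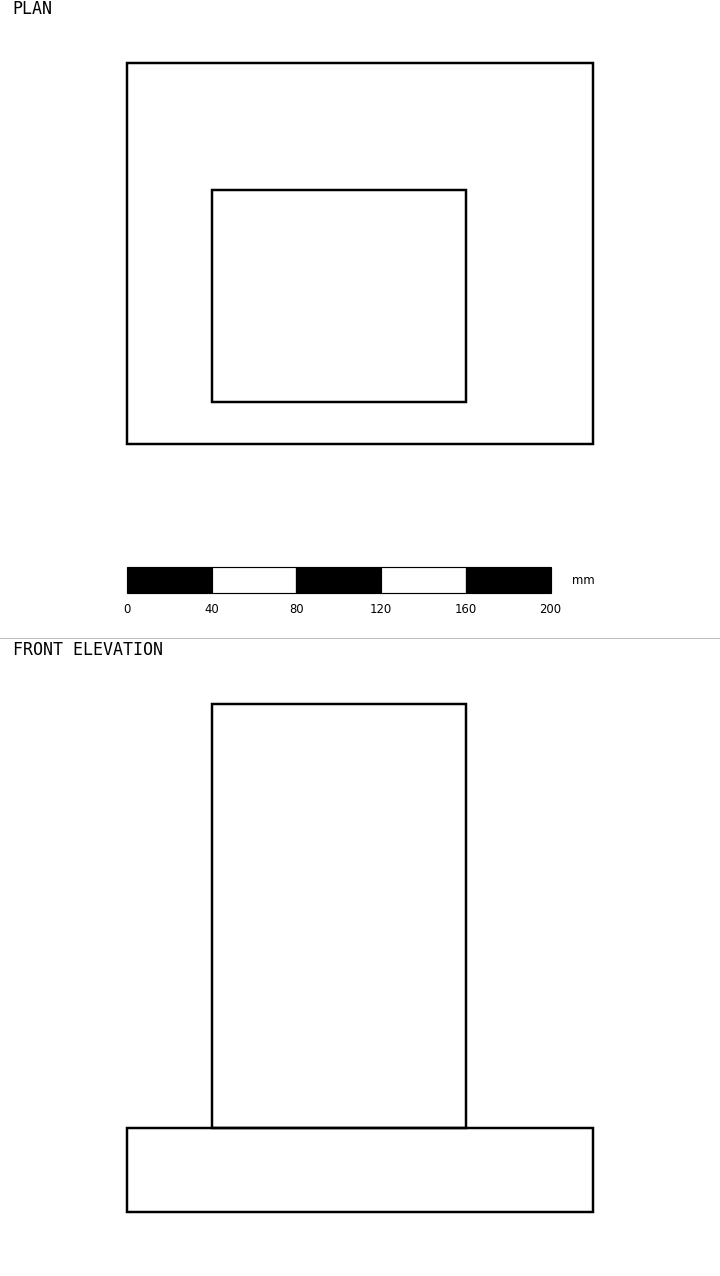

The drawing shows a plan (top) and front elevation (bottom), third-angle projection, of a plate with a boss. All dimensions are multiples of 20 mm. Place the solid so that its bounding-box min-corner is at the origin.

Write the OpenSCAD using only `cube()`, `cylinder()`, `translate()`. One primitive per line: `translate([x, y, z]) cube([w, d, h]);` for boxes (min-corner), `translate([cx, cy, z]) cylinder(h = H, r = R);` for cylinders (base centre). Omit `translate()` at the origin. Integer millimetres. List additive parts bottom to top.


cube([220, 180, 40]);
translate([40, 20, 40]) cube([120, 100, 200]);


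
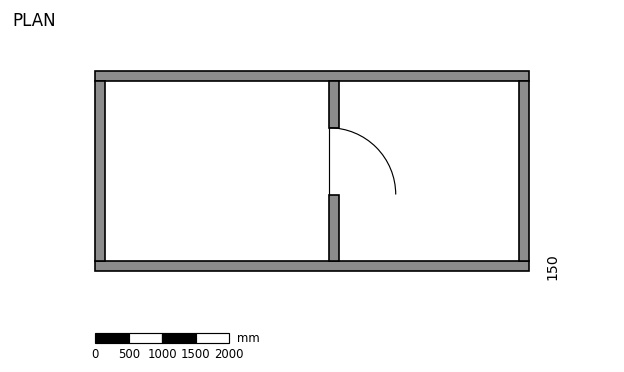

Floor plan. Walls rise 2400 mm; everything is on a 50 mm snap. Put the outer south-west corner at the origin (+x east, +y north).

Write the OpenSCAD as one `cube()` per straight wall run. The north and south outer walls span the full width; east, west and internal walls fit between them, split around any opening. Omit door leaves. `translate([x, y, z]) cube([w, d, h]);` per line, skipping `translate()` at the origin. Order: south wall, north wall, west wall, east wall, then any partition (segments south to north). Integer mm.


cube([6500, 150, 2400]);
translate([0, 2850, 0]) cube([6500, 150, 2400]);
translate([0, 150, 0]) cube([150, 2700, 2400]);
translate([6350, 150, 0]) cube([150, 2700, 2400]);
translate([3500, 150, 0]) cube([150, 1000, 2400]);
translate([3500, 2150, 0]) cube([150, 700, 2400]);


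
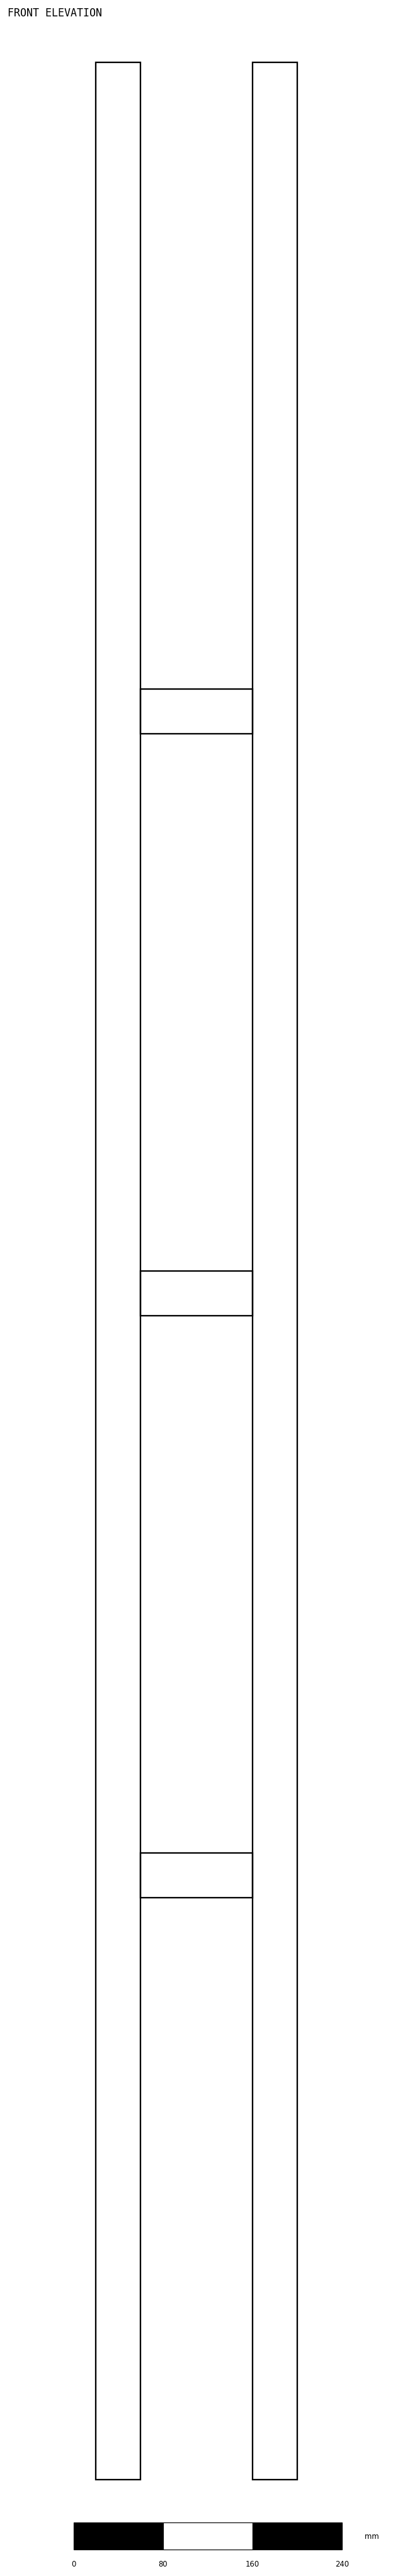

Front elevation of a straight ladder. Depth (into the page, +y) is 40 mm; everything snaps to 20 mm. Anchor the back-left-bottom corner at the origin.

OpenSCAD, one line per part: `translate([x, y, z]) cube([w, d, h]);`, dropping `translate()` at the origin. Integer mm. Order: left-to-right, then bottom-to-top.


cube([40, 40, 2160]);
translate([40, 0, 520]) cube([100, 40, 40]);
translate([40, 0, 1040]) cube([100, 40, 40]);
translate([40, 0, 1560]) cube([100, 40, 40]);
translate([140, 0, 0]) cube([40, 40, 2160]);
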